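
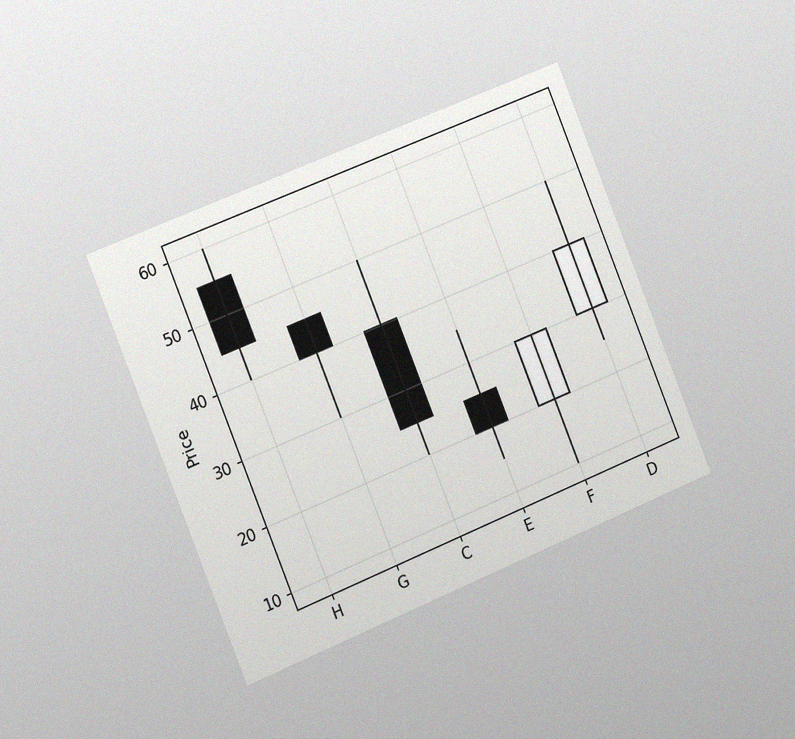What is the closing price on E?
The chart is tilted about 22° counter-clockwise and viewed slightly from the left, with some photo noise. The E candle closes at 20.

20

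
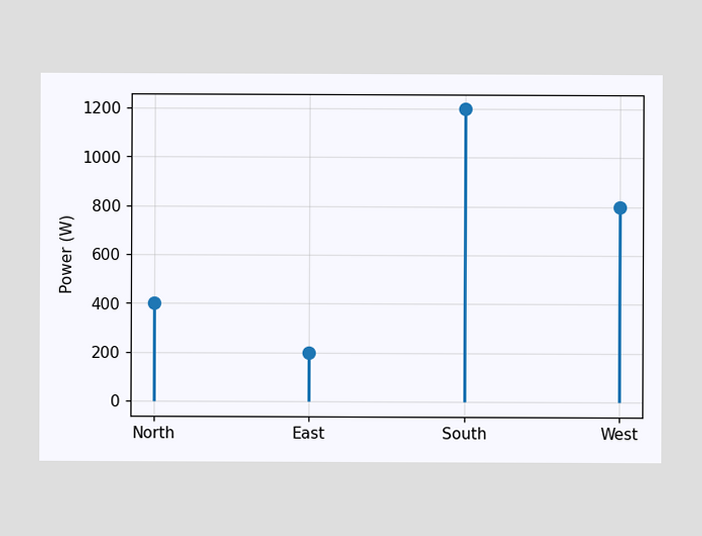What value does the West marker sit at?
800W

The West marker sits at 800W.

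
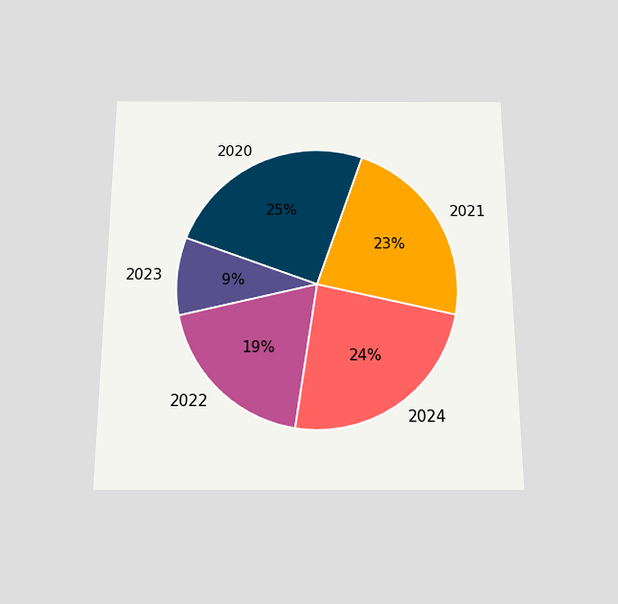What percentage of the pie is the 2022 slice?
The chart is viewed slightly from below. The 2022 slice takes up 19% of the pie.

19%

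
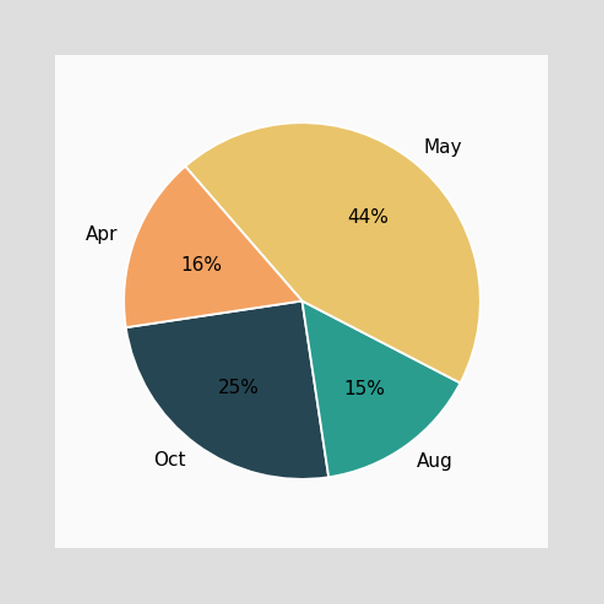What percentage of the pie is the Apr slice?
16%

The Apr slice takes up 16% of the pie.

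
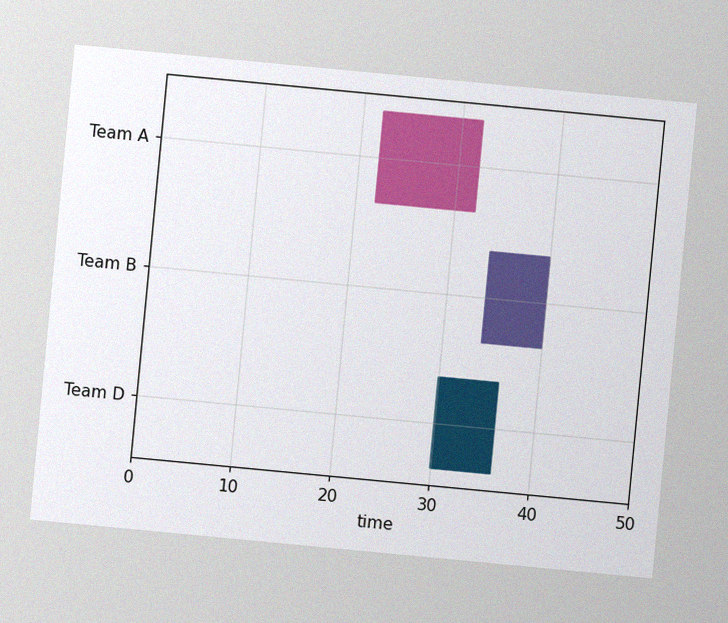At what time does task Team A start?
The chart is tilted about 5° clockwise, with some photo noise. The Team A bar begins at t=22.

22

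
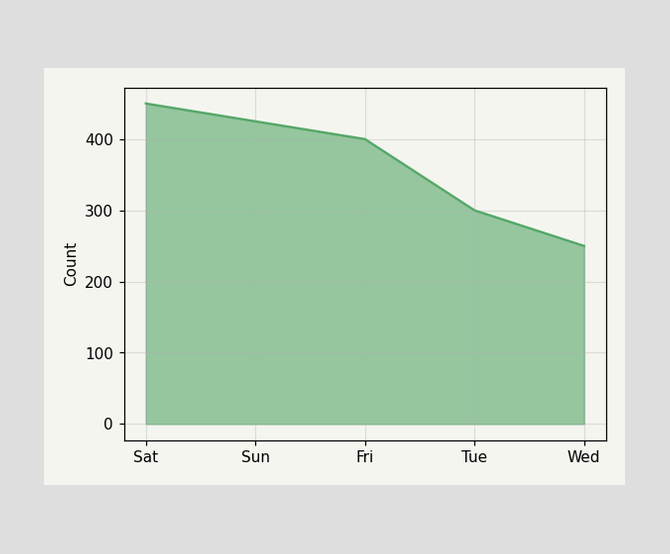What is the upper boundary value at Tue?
At Tue the upper boundary is at 300.

300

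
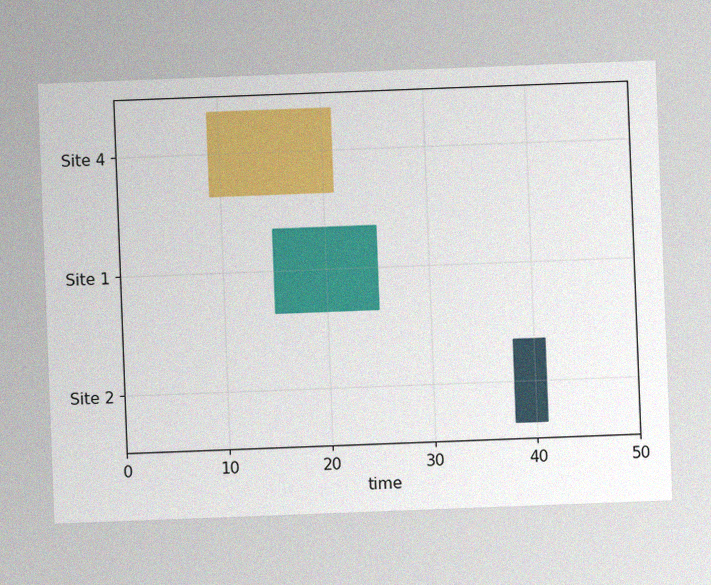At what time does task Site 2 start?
The chart is tilted about 2° counter-clockwise, with some photo noise. The Site 2 bar begins at t=38.

38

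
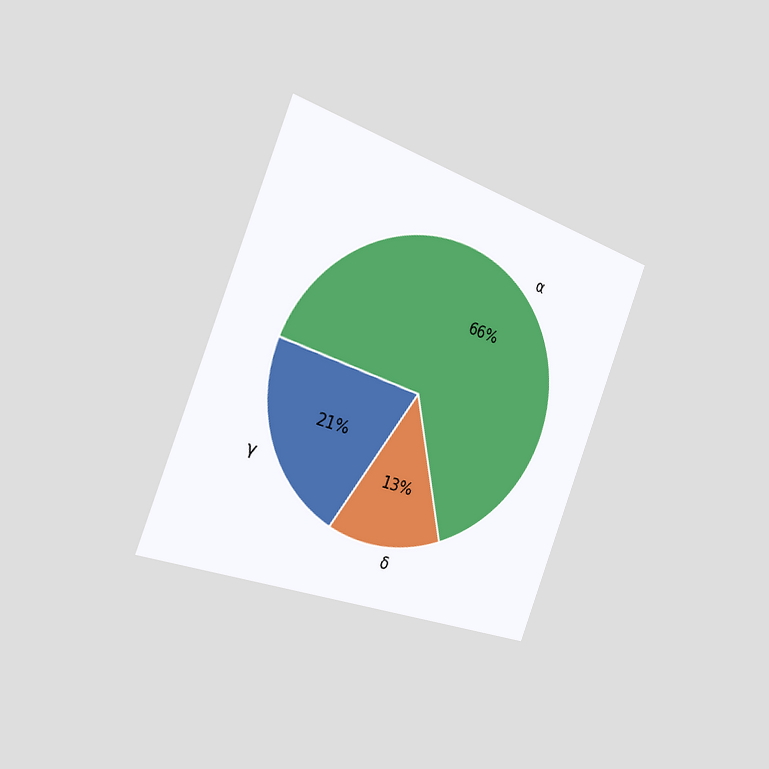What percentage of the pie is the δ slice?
The chart is tilted about 21° clockwise and viewed slightly from the left. The δ slice takes up 13% of the pie.

13%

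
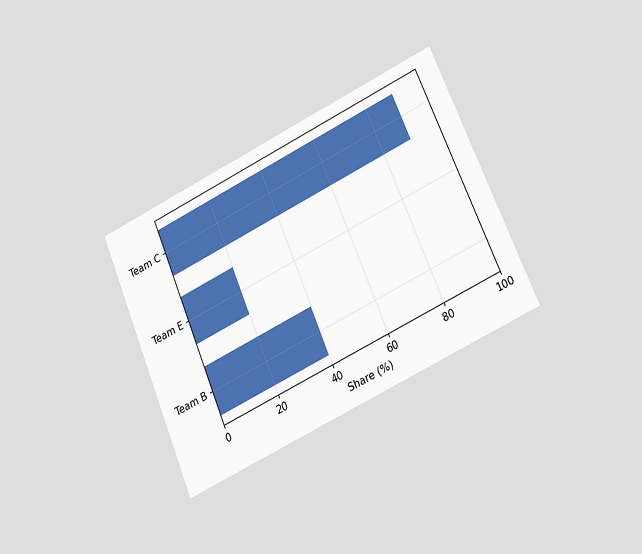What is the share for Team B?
The chart is tilted about 23° counter-clockwise and viewed at a slight angle. Reading along the chart's x-axis, the Team B bar reaches 40%.

40%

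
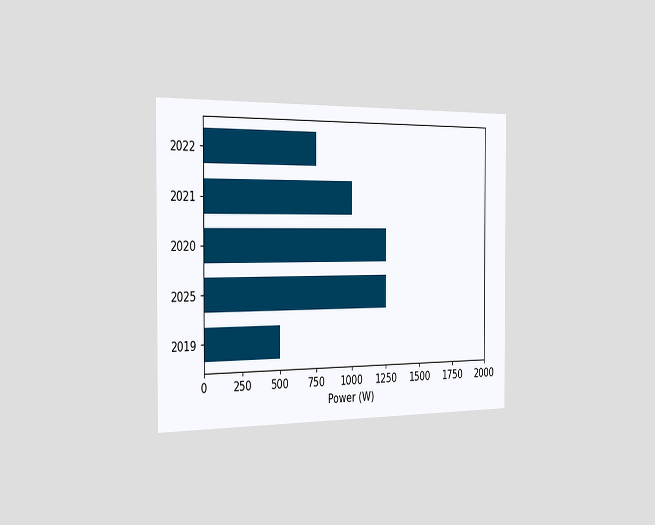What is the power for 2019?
The chart is viewed slightly from the left. Reading along the chart's x-axis, the 2019 bar reaches 500W.

500W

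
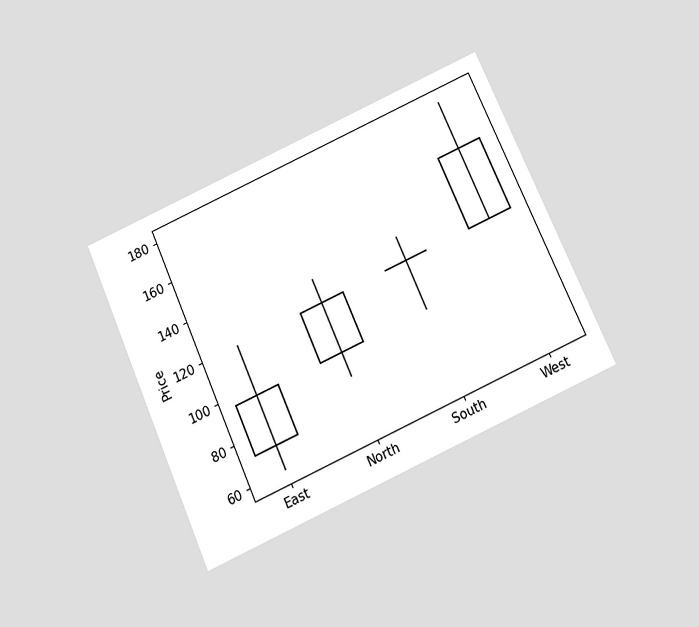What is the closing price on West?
The chart is tilted about 24° counter-clockwise and viewed slightly from below. The West candle closes at 156.

156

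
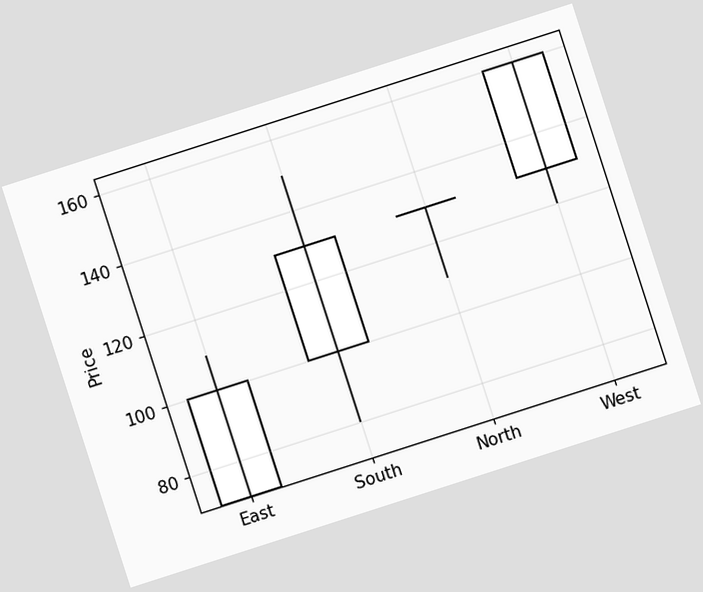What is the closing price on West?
160

The chart is tilted about 18° counter-clockwise. The West candle closes at 160.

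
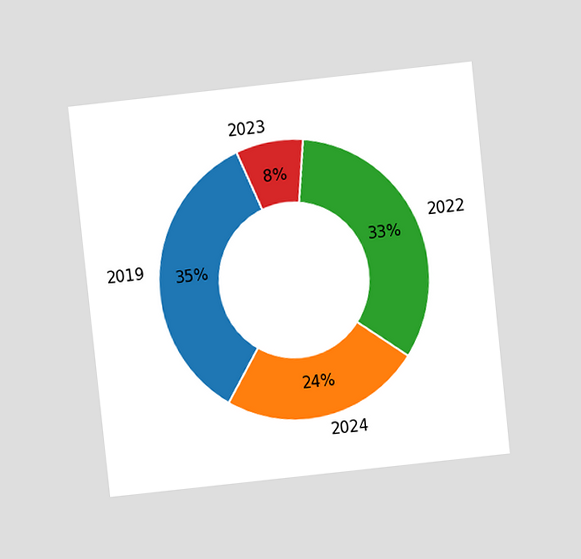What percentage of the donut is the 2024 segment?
The chart is tilted about 6° counter-clockwise and viewed at a slight angle. The 2024 segment takes up 24% of the ring.

24%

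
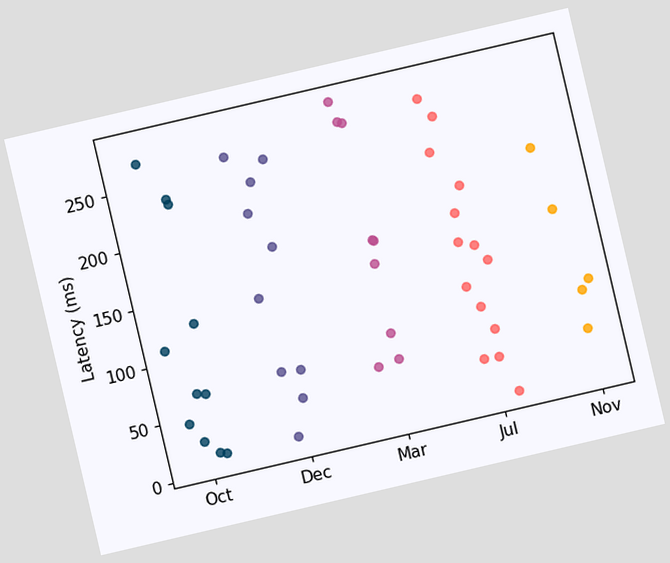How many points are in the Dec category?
The chart is tilted about 13° counter-clockwise. Counting the markers in the Dec column gives 10.

10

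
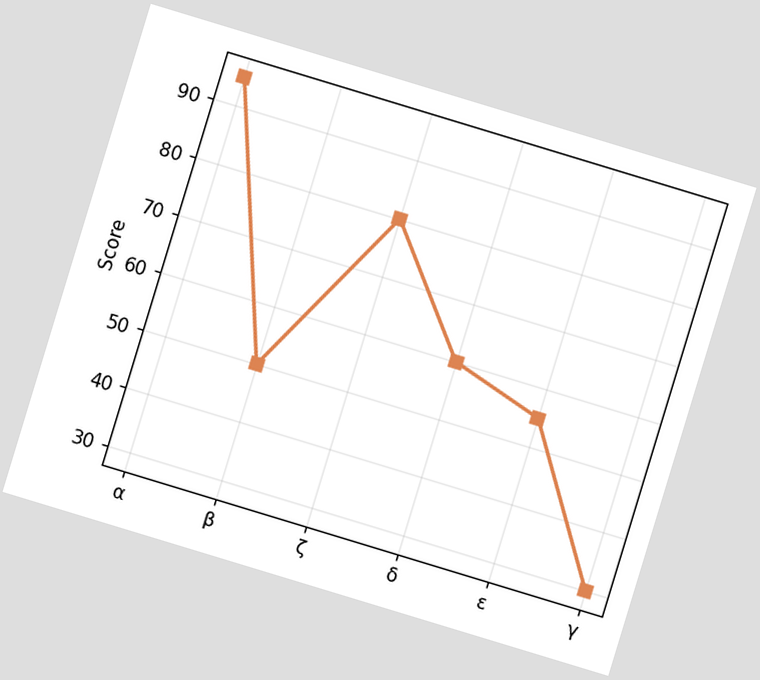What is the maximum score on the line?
95

The chart is tilted about 17° clockwise. The highest point is at α, and reading across to the y-axis gives 95.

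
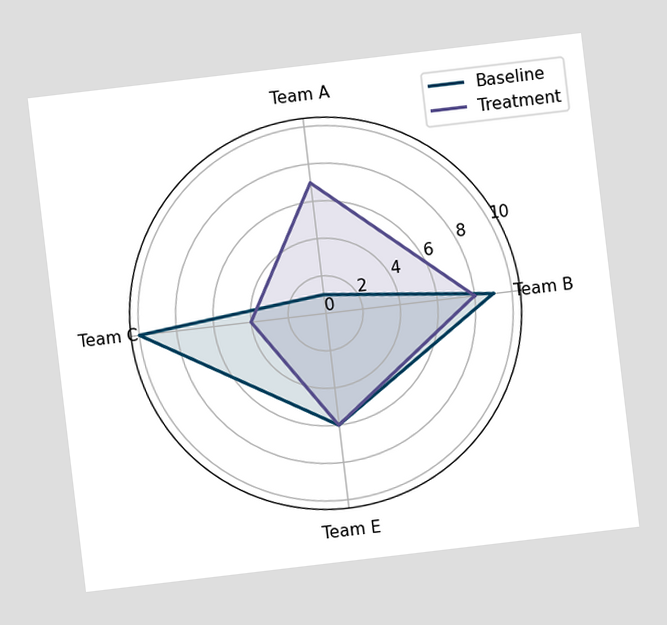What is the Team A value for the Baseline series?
1

The chart is tilted about 7° counter-clockwise. On the Team A axis, Baseline reaches 1.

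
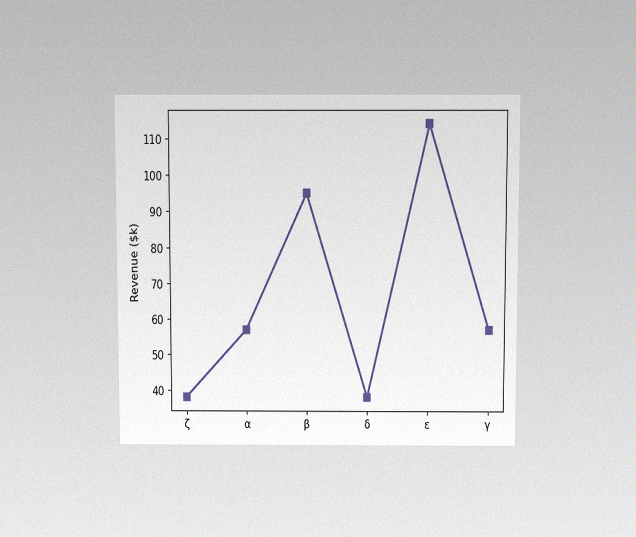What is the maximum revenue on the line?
$114k

The chart is viewed slightly from above, with some photo noise. The highest point is at ε, and reading across to the y-axis gives $114k.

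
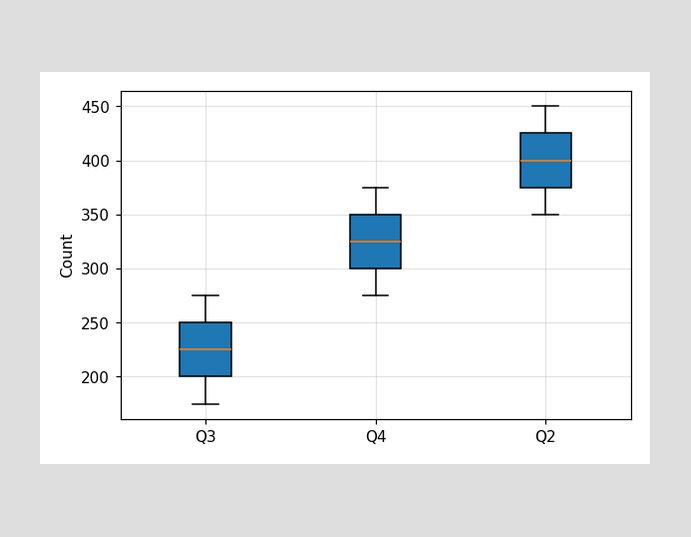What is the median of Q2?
The median line in the Q2 box sits at 400.

400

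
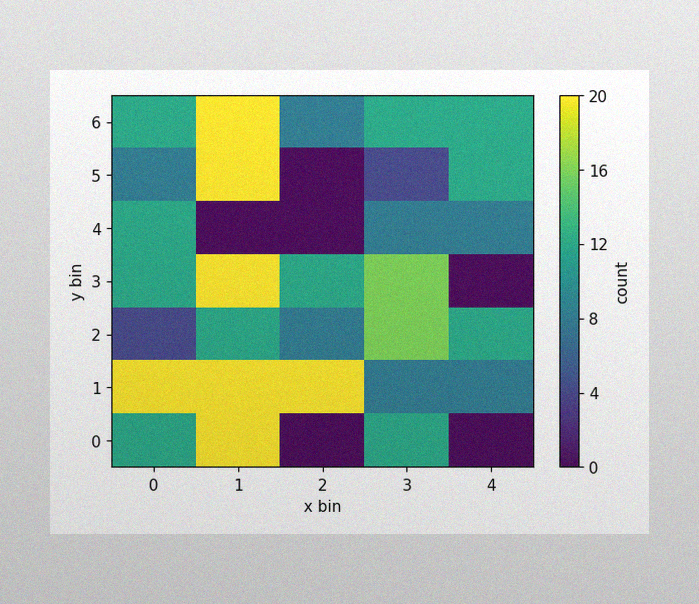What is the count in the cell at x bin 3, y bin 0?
The image has some photo noise and uneven lighting. Matching the cell (3, 0) against the colorbar gives 12.

12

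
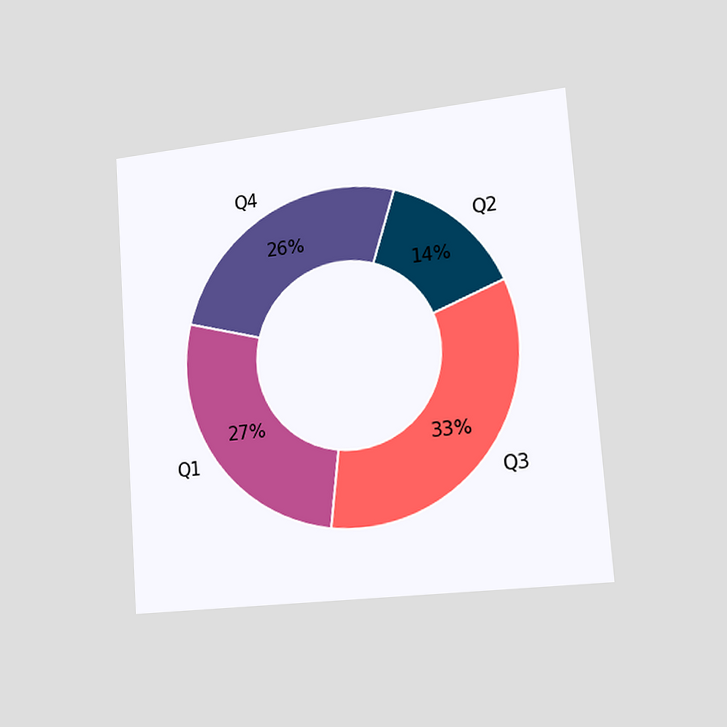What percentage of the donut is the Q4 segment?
26%

The chart is tilted about 4° counter-clockwise and viewed slightly from the right. The Q4 segment takes up 26% of the ring.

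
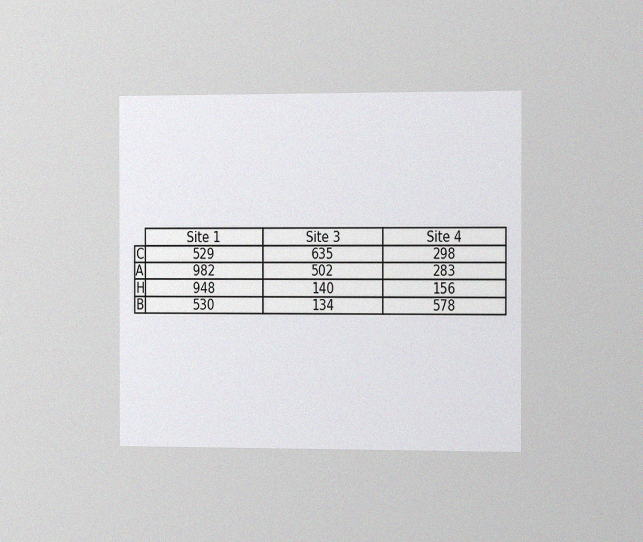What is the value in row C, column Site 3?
635

The chart is viewed slightly from the right, with some photo noise. The (C, Site 3) cell reads 635.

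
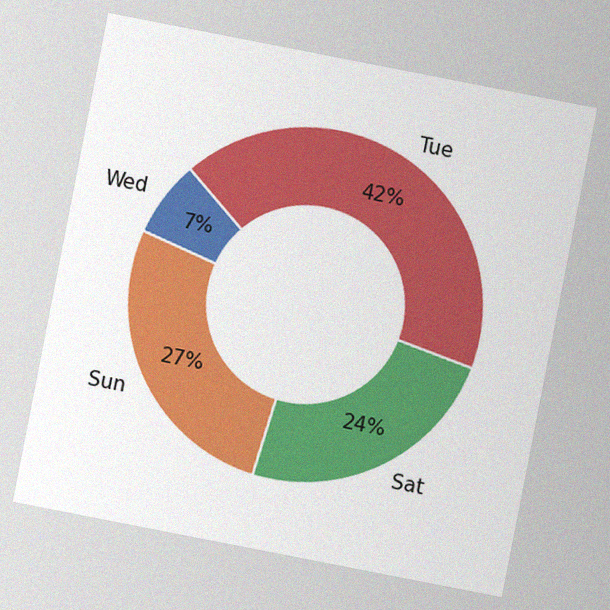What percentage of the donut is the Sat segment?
The chart is tilted about 11° clockwise, with some photo noise. The Sat segment takes up 24% of the ring.

24%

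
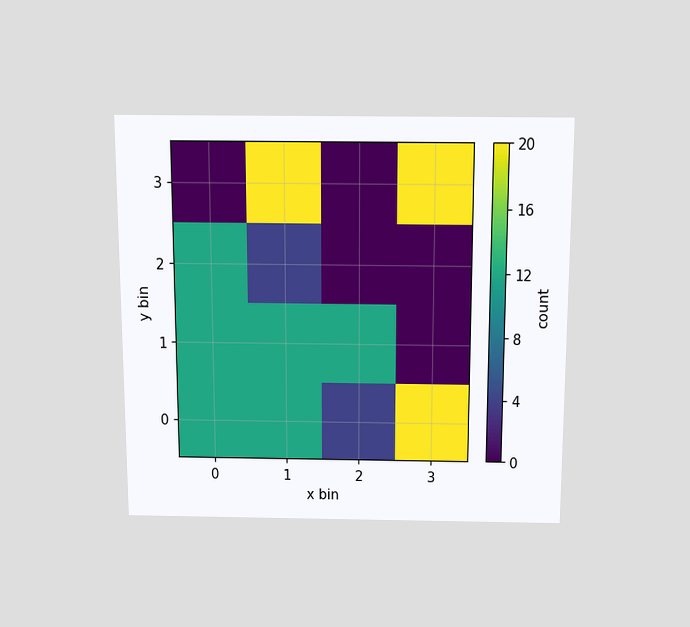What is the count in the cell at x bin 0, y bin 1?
The chart is viewed slightly from above. Matching the cell (0, 1) against the colorbar gives 12.

12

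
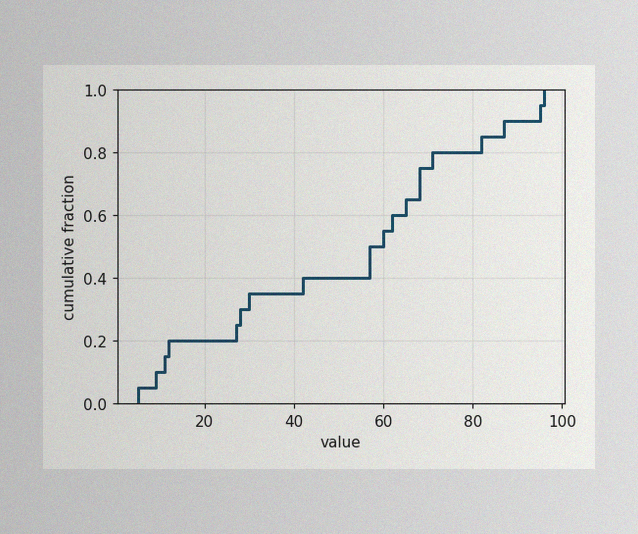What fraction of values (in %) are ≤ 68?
The image has some photo noise and uneven lighting. At x=68 the ECDF step is at 75%.

75%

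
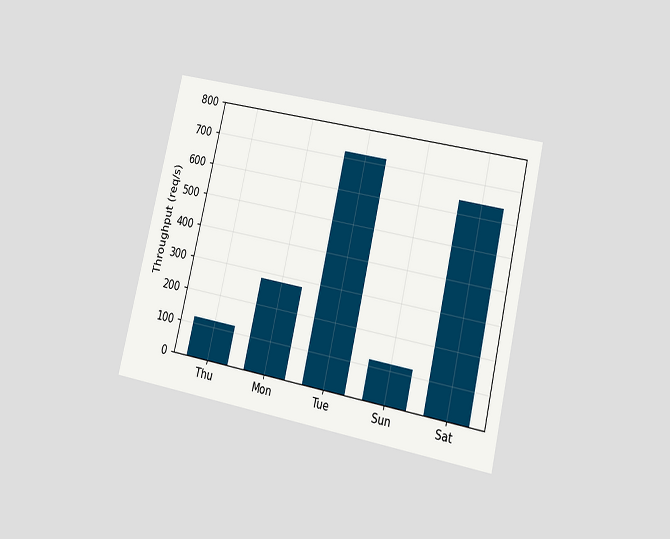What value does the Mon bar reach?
The chart is tilted about 13° clockwise and viewed at a slight angle. Reading along the chart's y-axis, the Mon bar reaches 280req/s.

280req/s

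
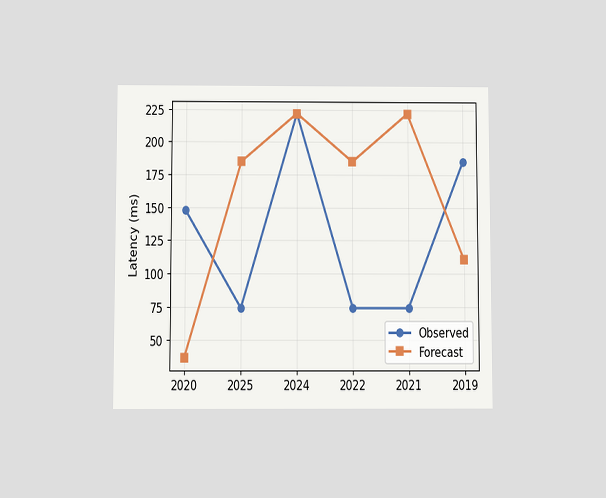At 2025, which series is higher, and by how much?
Forecast, by 111ms

The chart is viewed slightly from below. At 2025, Forecast sits above the other line by 111ms.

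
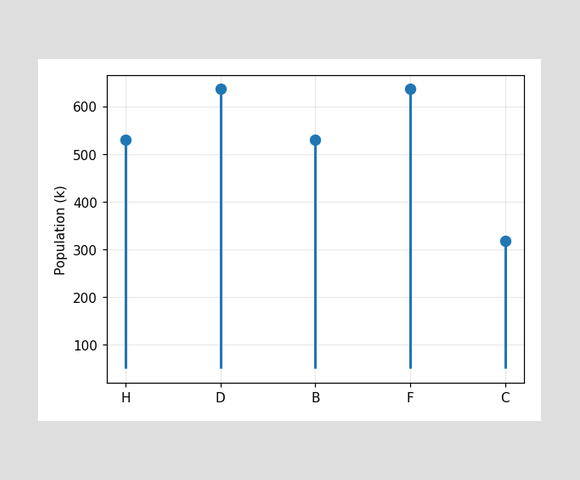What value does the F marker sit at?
The F marker sits at 636k.

636k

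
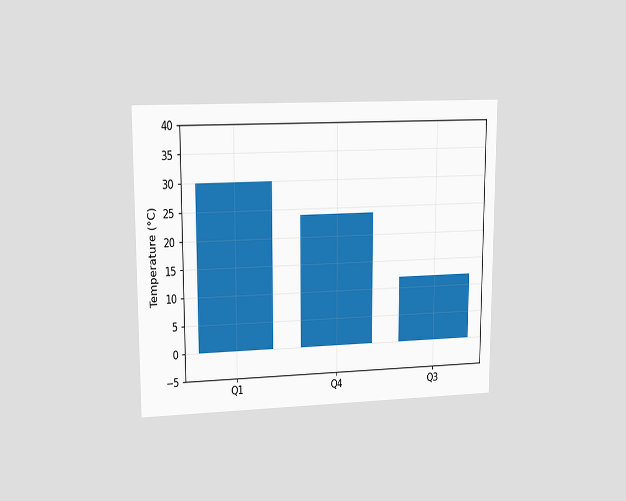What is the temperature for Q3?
12°C

The chart is viewed at a slight angle. Reading along the chart's y-axis, the Q3 bar reaches 12°C.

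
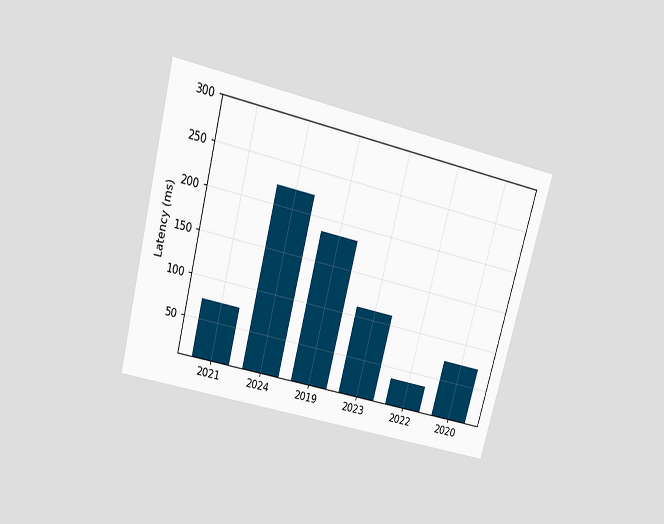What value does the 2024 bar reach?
The chart is tilted about 15° clockwise and viewed slightly from above. Reading along the chart's y-axis, the 2024 bar reaches 222ms.

222ms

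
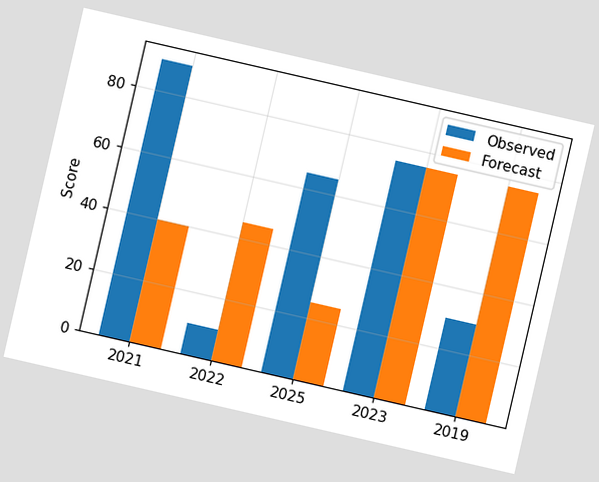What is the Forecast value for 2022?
The chart is tilted about 13° clockwise. The Forecast bar at 2022 reaches 45 on the y-axis.

45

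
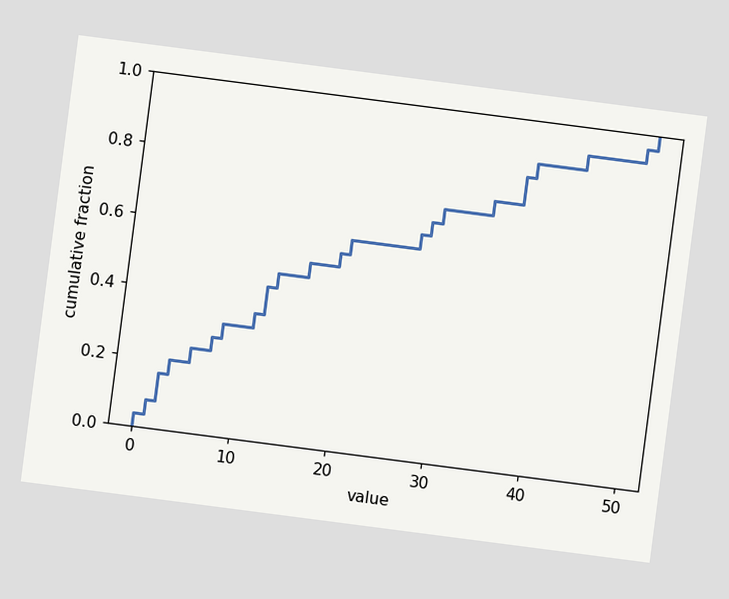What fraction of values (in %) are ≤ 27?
The chart is tilted about 7° clockwise. At x=27 the ECDF step is at 64%.

64%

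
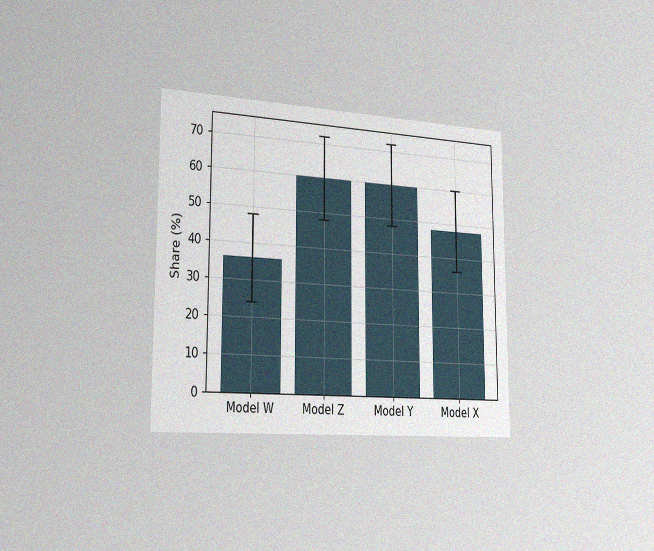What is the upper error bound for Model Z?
72%

The chart is viewed slightly from the left, with some photo noise. The Model Z bar's upper whisker reaches 72%.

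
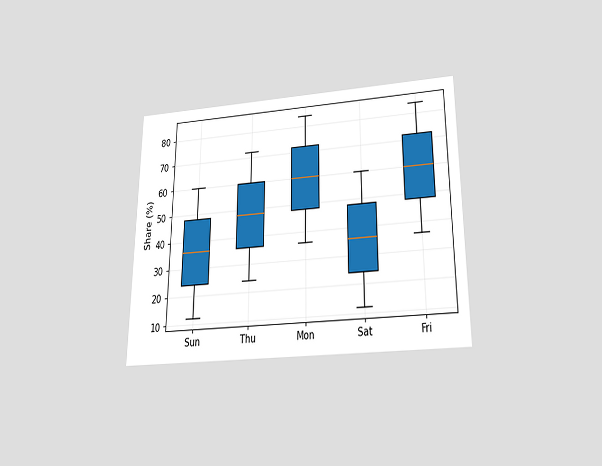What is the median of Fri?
60%

The chart is viewed slightly from below. The median line in the Fri box sits at 60%.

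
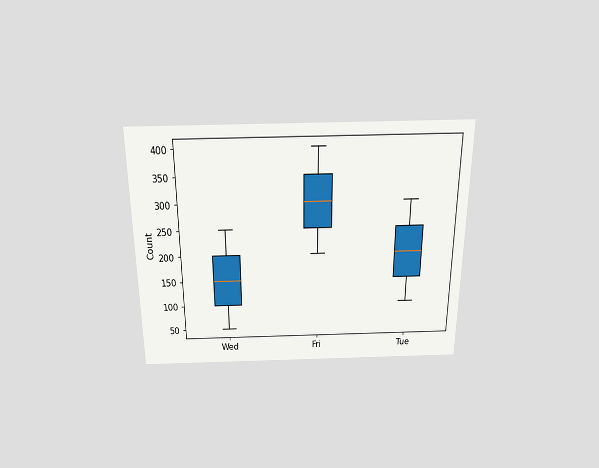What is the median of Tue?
200

The chart is viewed slightly from above. The median line in the Tue box sits at 200.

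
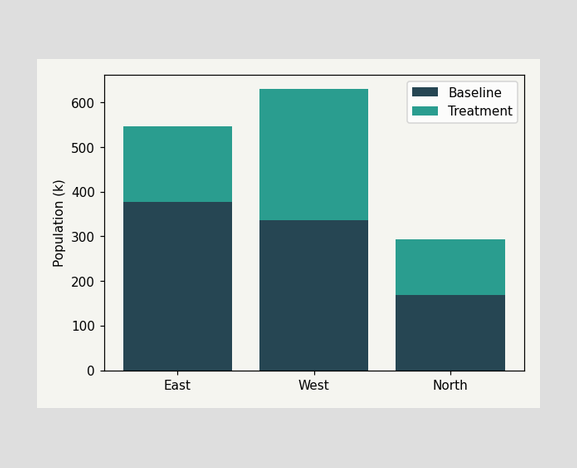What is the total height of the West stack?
630k

The West stack's top reaches 630k on the y-axis.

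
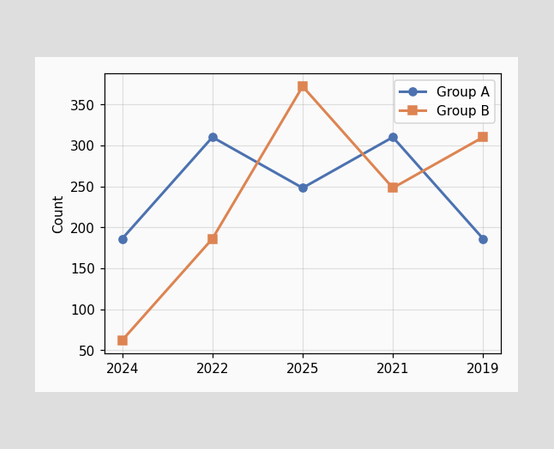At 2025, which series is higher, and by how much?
Group B, by 124

At 2025, Group B sits above the other line by 124.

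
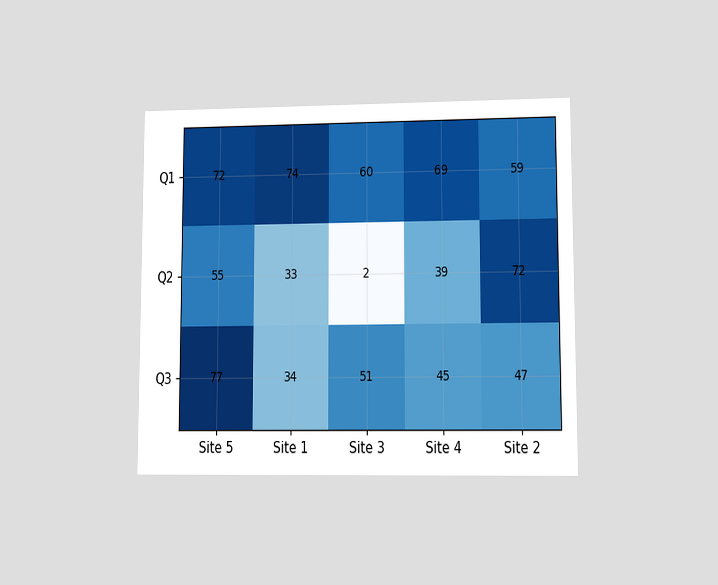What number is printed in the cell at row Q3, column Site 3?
The chart is viewed at a slight angle. The (Q3, Site 3) cell reads 51.

51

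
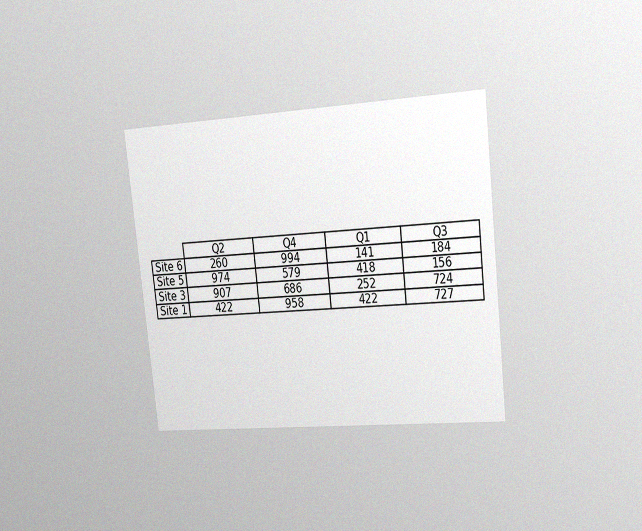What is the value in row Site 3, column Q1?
252

The chart is tilted about 6° counter-clockwise and viewed slightly from the right, with some photo noise. The (Site 3, Q1) cell reads 252.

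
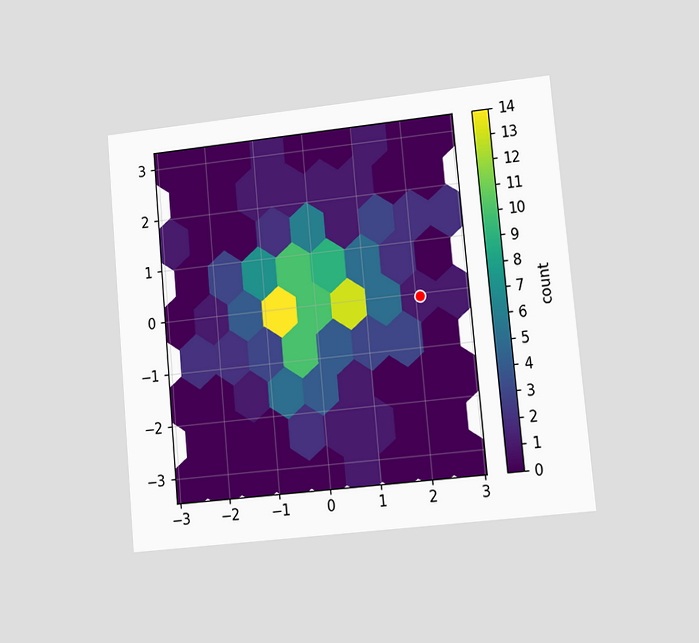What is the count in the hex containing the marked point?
1

The chart is tilted about 5° counter-clockwise and viewed at a slight angle. The marked hex reads 1 on the colorbar.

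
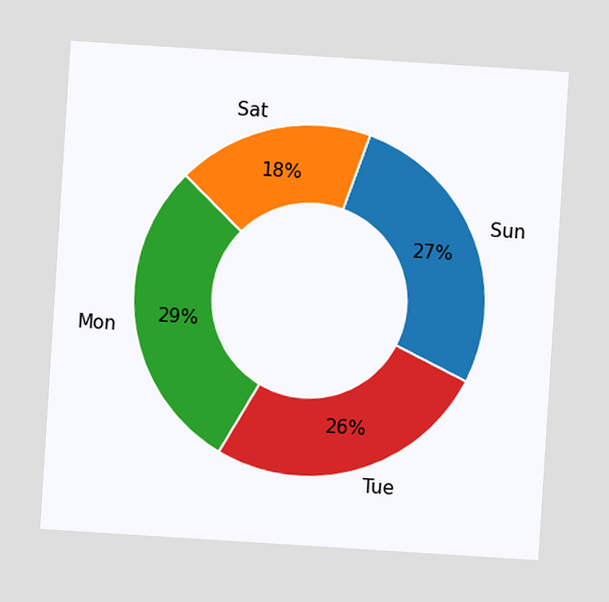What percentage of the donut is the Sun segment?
27%

The chart is tilted about 4° clockwise. The Sun segment takes up 27% of the ring.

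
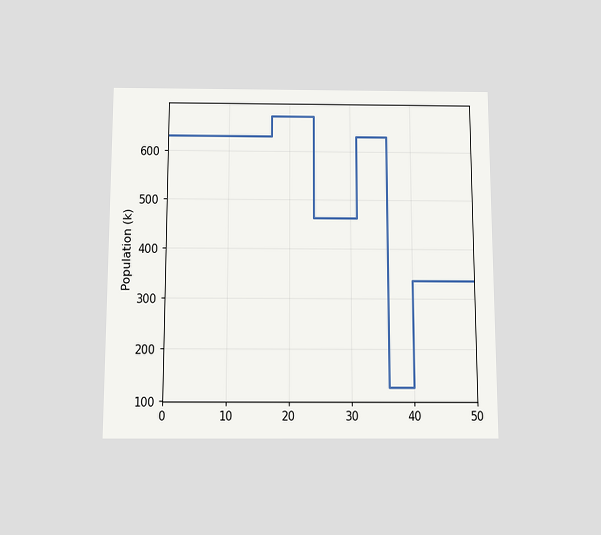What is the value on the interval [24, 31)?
The chart is viewed slightly from below. On [24, 31) the step sits at 462k.

462k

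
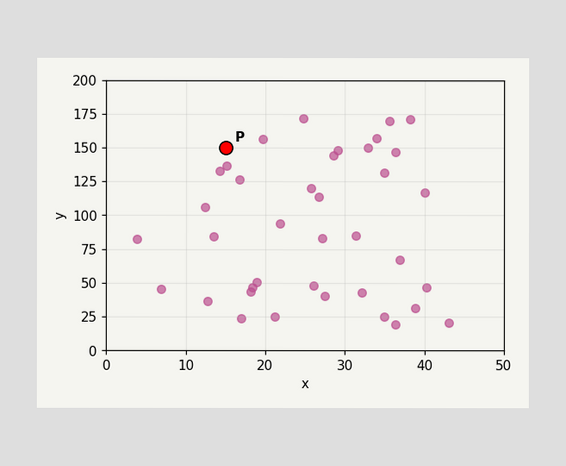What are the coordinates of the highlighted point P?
Following the gridlines from P to each axis, P sits at (15, 150).

(15, 150)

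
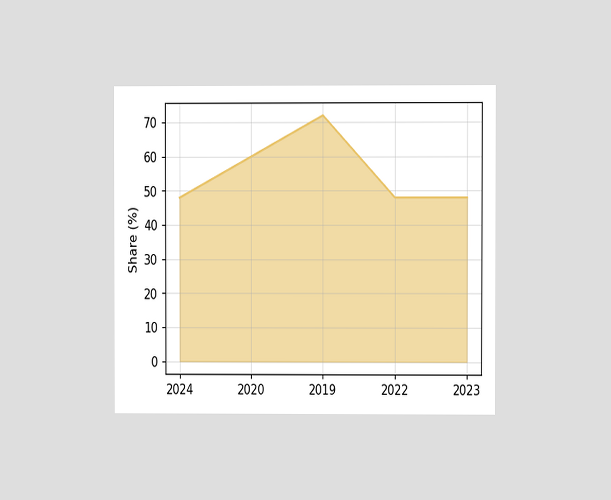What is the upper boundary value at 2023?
The chart is viewed at a slight angle. At 2023 the upper boundary is at 48%.

48%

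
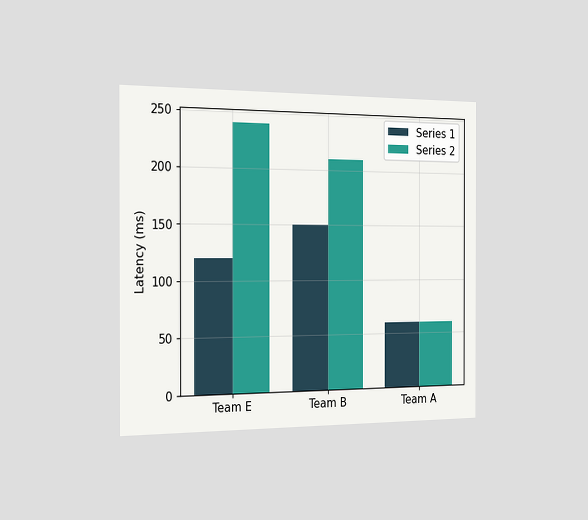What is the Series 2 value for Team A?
The chart is viewed slightly from the left. The Series 2 bar at Team A reaches 60ms on the y-axis.

60ms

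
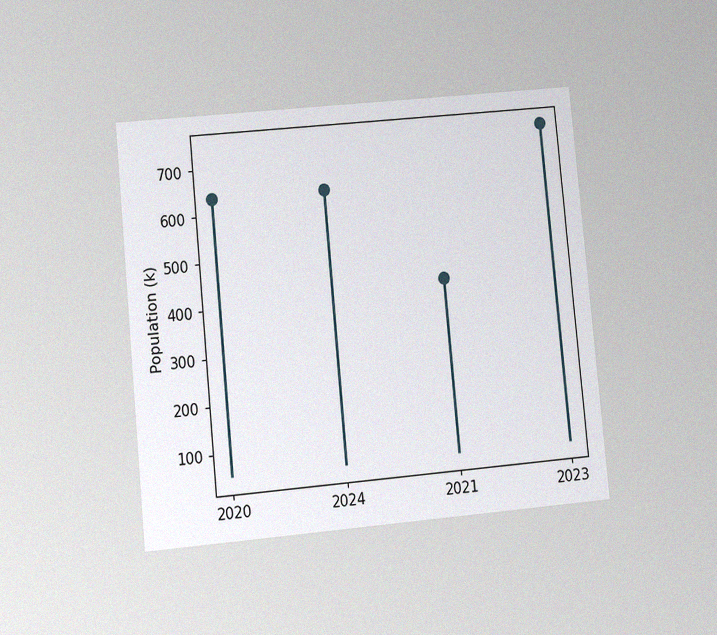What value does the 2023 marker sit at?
The chart is tilted about 5° counter-clockwise and viewed at a slight angle, with some photo noise. The 2023 marker sits at 742k.

742k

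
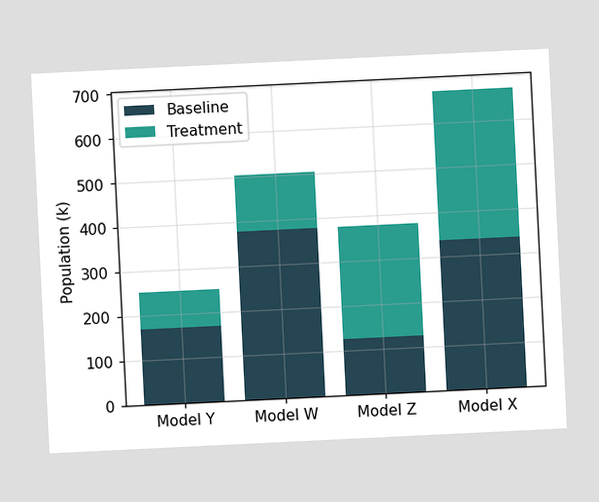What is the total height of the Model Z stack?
The chart is tilted about 3° counter-clockwise. The Model Z stack's top reaches 378k on the y-axis.

378k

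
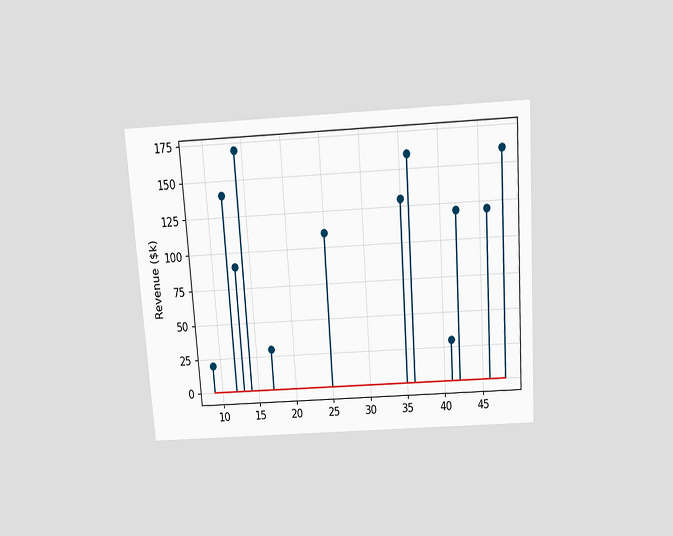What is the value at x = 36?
$160k

The chart is tilted about 4° counter-clockwise and viewed slightly from above. The stem at x=36 reaches $160k.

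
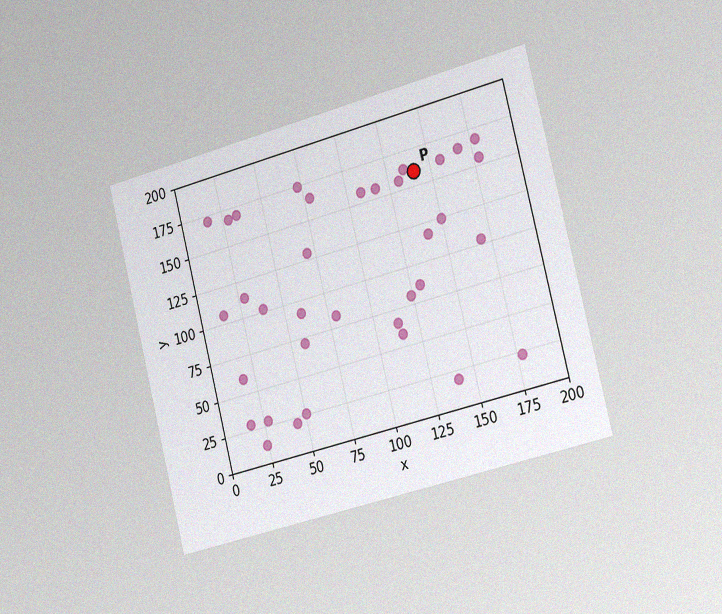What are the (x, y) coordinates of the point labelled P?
(140, 160)

The chart is tilted about 14° counter-clockwise and viewed slightly from the right, with some photo noise. Following the gridlines from P to each axis, P sits at (140, 160).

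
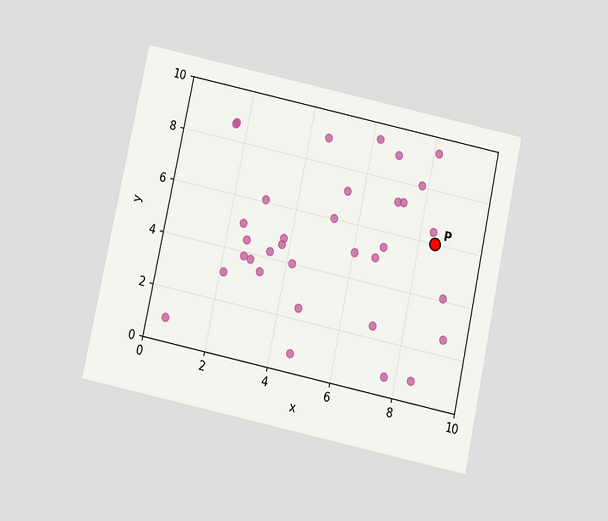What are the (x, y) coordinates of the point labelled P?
The chart is tilted about 12° clockwise and viewed slightly from below. Following the gridlines from P to each axis, P sits at (8.5, 6).

(8.5, 6)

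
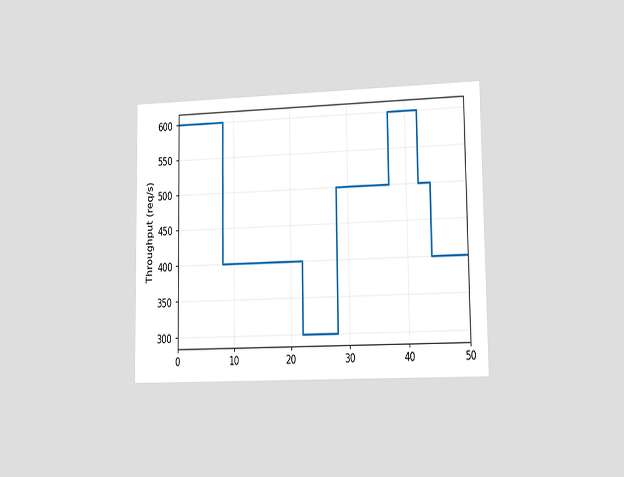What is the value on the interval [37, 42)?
600req/s

The chart is viewed slightly from the right. On [37, 42) the step sits at 600req/s.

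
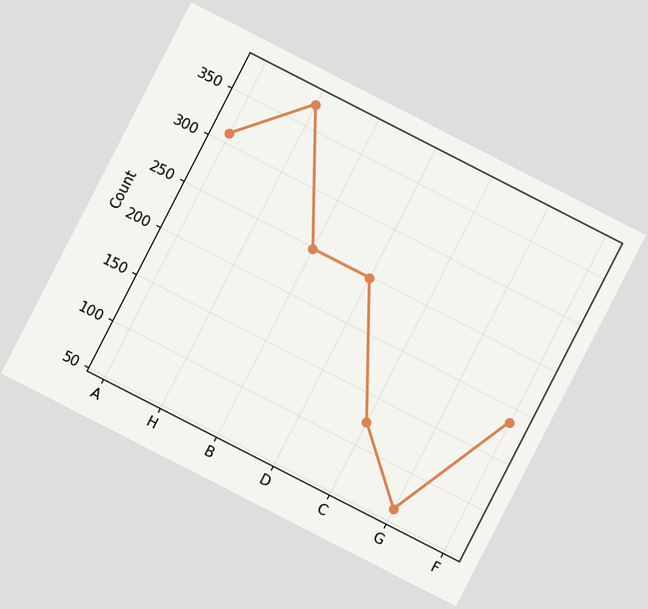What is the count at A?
310

The chart is tilted about 27° clockwise. At A, the line is at 310.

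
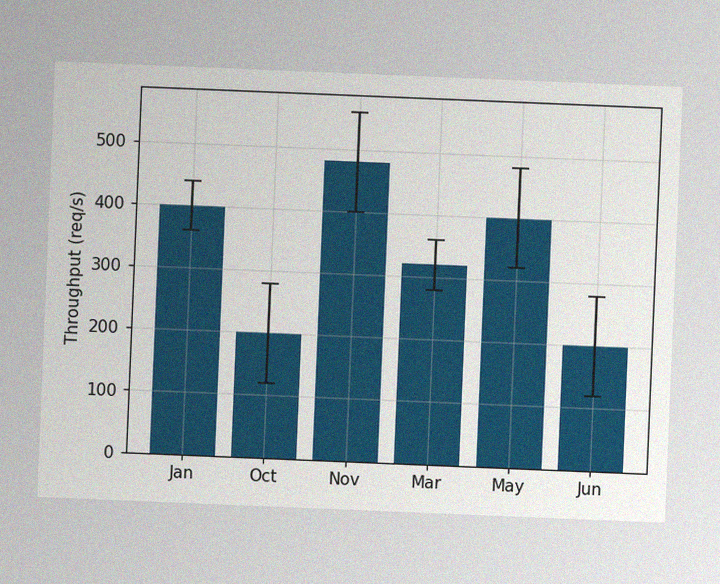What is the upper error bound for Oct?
280req/s

The chart is tilted about 2° clockwise, with some photo noise. The Oct bar's upper whisker reaches 280req/s.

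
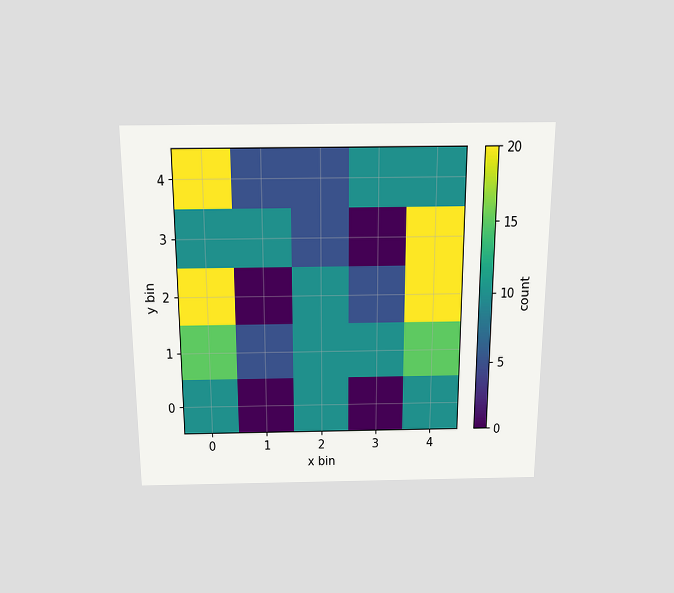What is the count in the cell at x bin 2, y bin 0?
10

The chart is viewed slightly from above. Matching the cell (2, 0) against the colorbar gives 10.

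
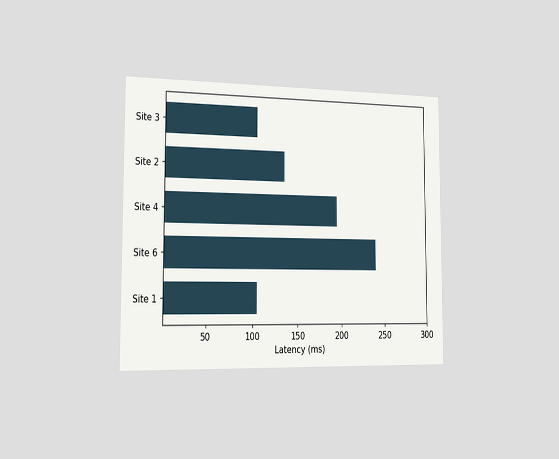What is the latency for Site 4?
The chart is viewed slightly from the left. Reading along the chart's x-axis, the Site 4 bar reaches 195ms.

195ms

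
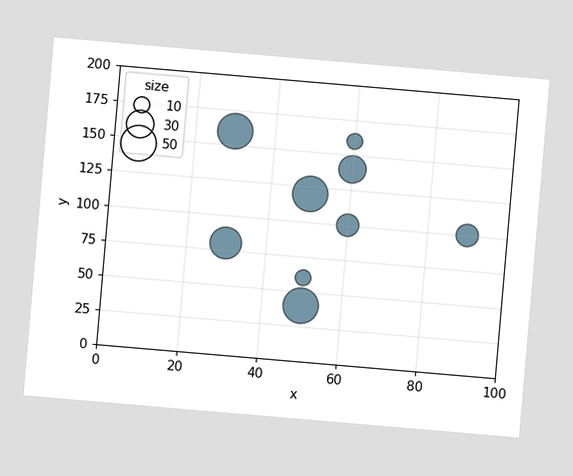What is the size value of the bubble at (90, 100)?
20

The chart is tilted about 5° clockwise. Matching the bubble at (90, 100) against the size legend gives 20.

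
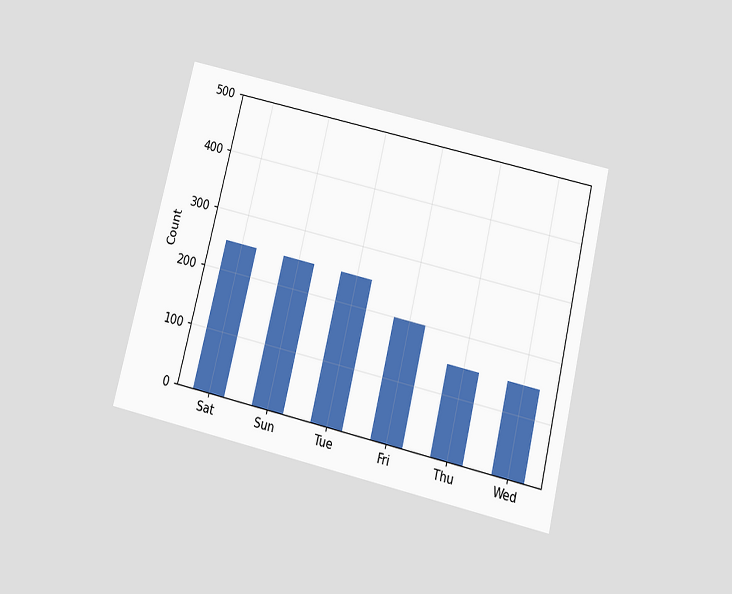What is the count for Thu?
150

The chart is tilted about 14° clockwise and viewed slightly from below. Reading along the chart's y-axis, the Thu bar reaches 150.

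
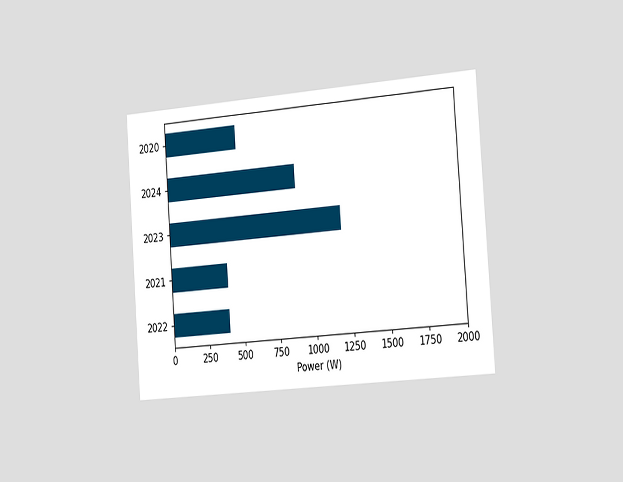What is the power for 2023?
The chart is tilted about 4° counter-clockwise and viewed slightly from the right. Reading along the chart's x-axis, the 2023 bar reaches 1200W.

1200W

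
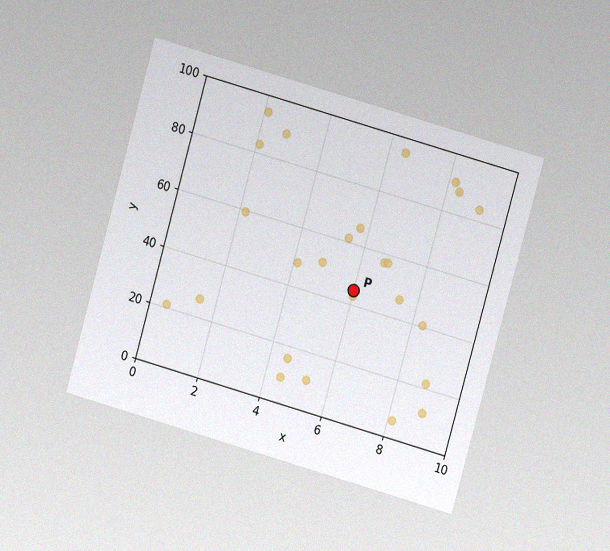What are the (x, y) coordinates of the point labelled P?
(6, 45)

The chart is tilted about 16° clockwise and viewed at a slight angle, with some photo noise. Following the gridlines from P to each axis, P sits at (6, 45).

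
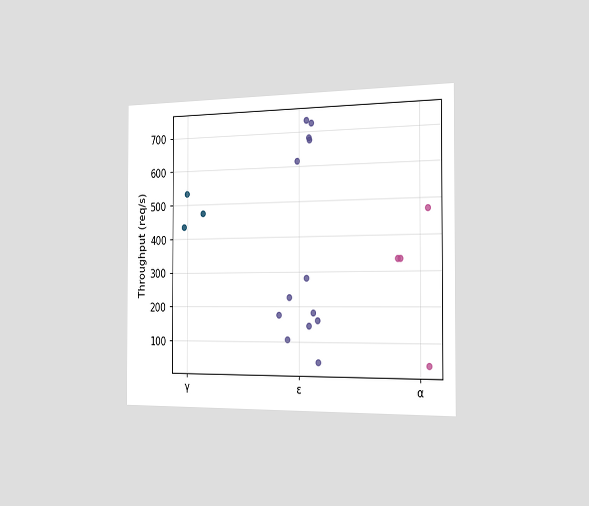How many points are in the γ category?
The chart is viewed slightly from the right. Counting the markers in the γ column gives 3.

3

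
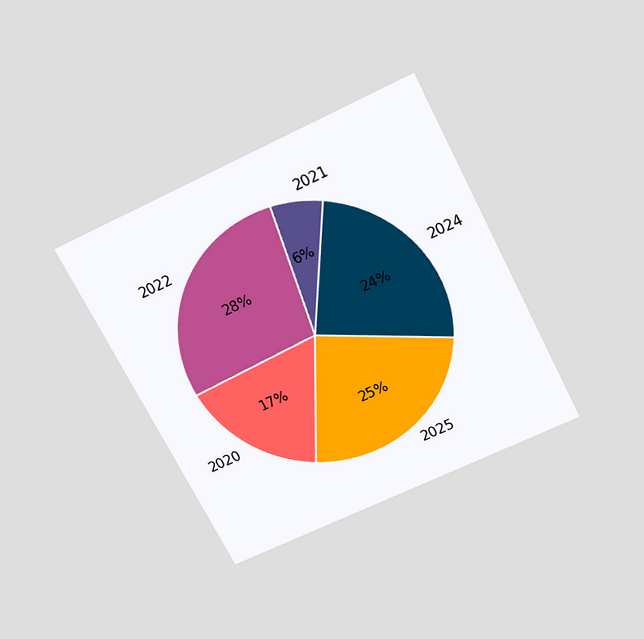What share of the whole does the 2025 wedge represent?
25%

The chart is tilted about 27° counter-clockwise and viewed slightly from above. The 2025 slice takes up 25% of the pie.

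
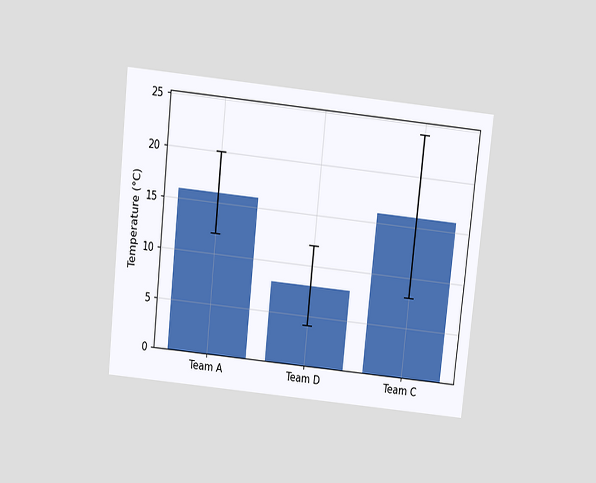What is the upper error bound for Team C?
The chart is tilted about 6° clockwise and viewed slightly from above. The Team C bar's upper whisker reaches 24°C.

24°C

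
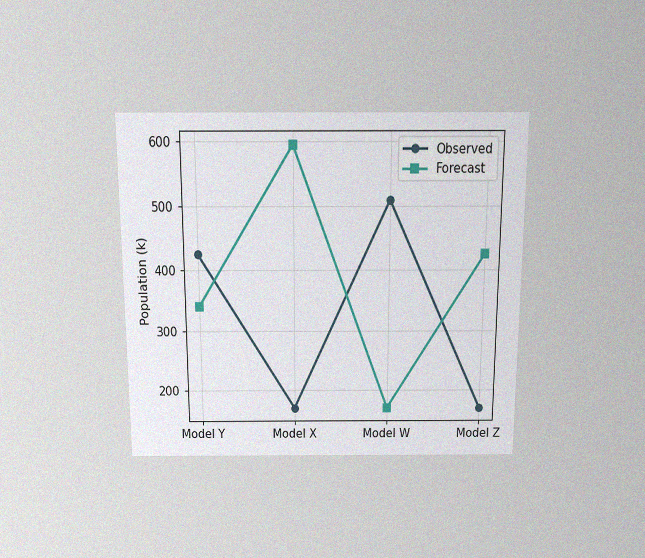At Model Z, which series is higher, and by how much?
The chart is viewed slightly from above, with some photo noise. At Model Z, Forecast sits above the other line by 255k.

Forecast, by 255k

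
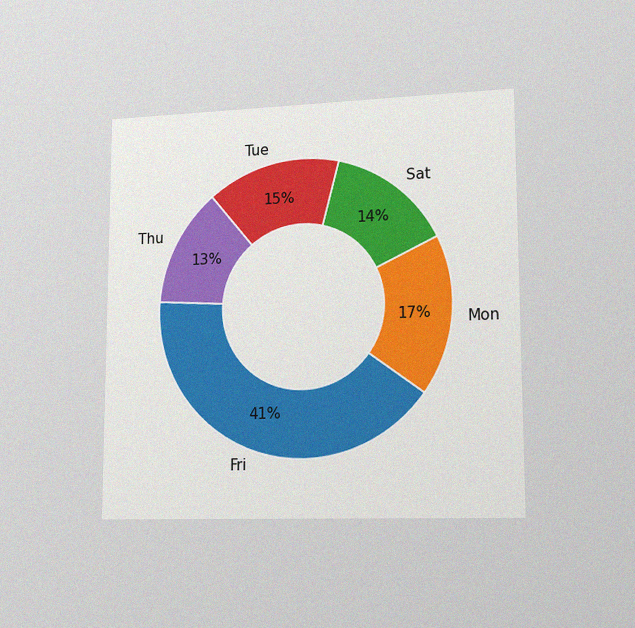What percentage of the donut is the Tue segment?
The chart is viewed slightly from the right, with some photo noise. The Tue segment takes up 15% of the ring.

15%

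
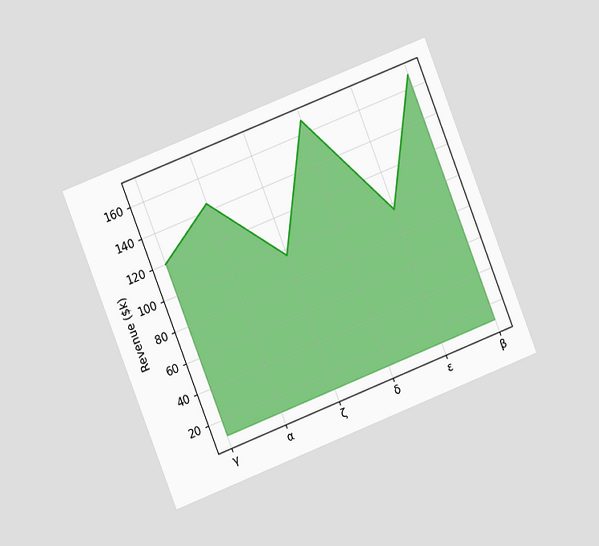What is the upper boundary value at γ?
$120k

The chart is tilted about 21° counter-clockwise and viewed slightly from the left. At γ the upper boundary is at $120k.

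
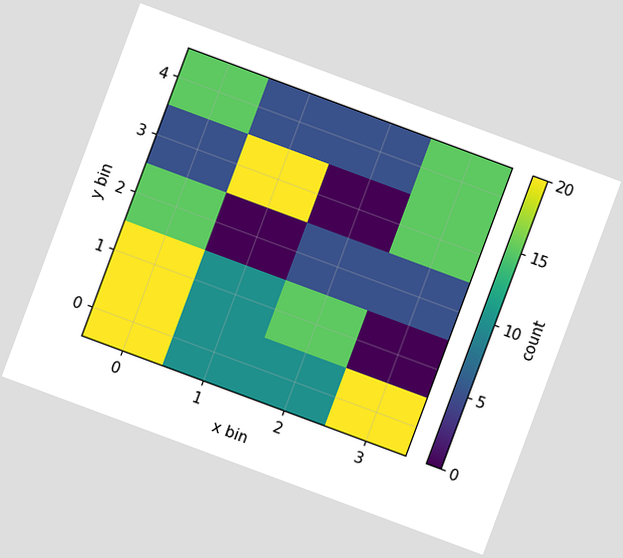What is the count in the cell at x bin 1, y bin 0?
10

The chart is tilted about 20° clockwise. Matching the cell (1, 0) against the colorbar gives 10.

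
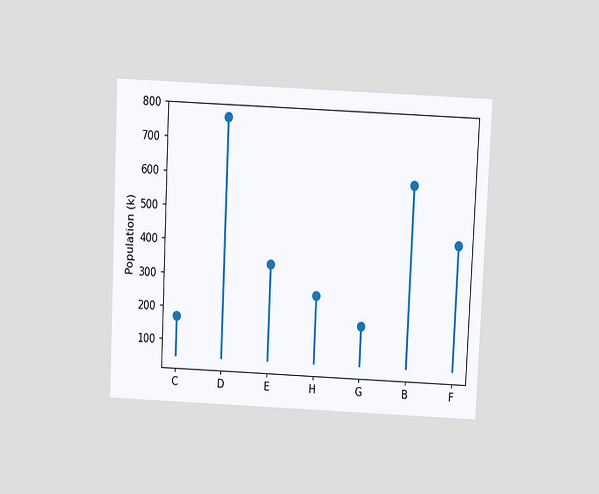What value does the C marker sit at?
The chart is tilted about 3° clockwise and viewed slightly from above. The C marker sits at 170k.

170k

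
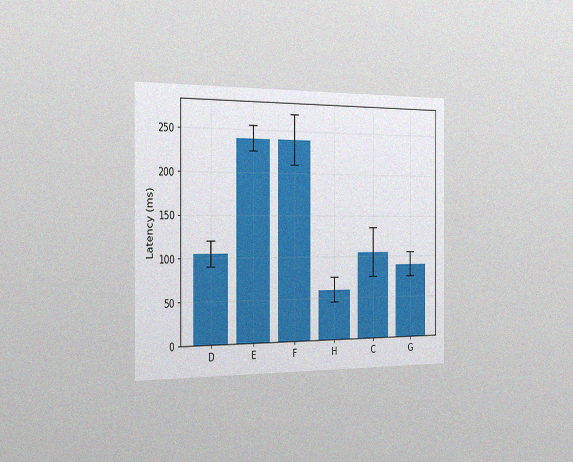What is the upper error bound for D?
120ms

The chart is viewed slightly from the left, with some photo noise. The D bar's upper whisker reaches 120ms.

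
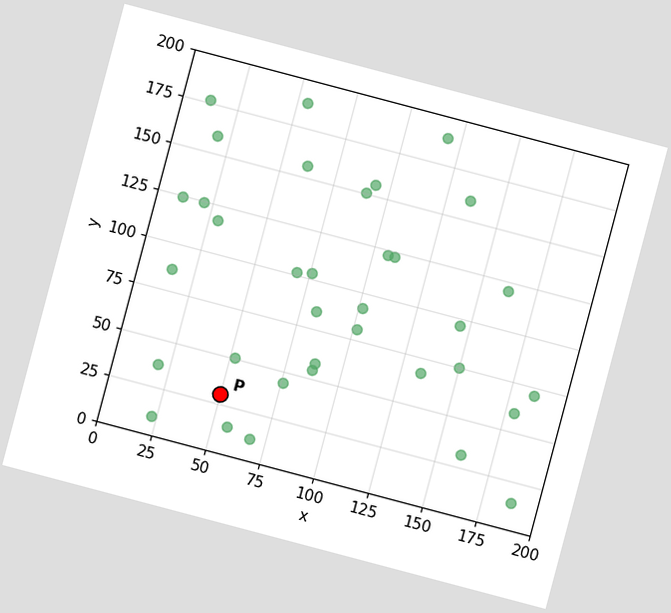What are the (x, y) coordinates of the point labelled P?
(50, 30)

The chart is tilted about 15° clockwise. Following the gridlines from P to each axis, P sits at (50, 30).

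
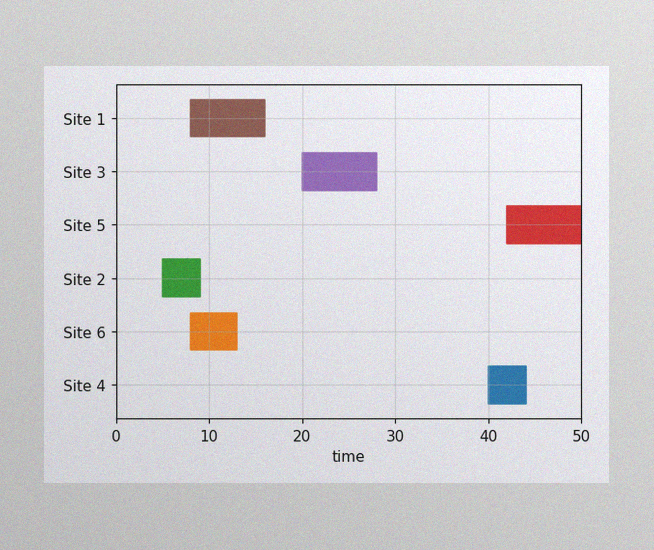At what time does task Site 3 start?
20

The image has some photo noise and uneven lighting. The Site 3 bar begins at t=20.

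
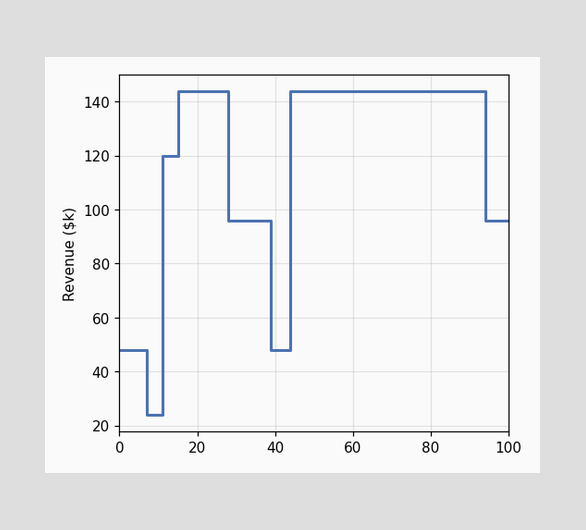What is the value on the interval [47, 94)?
$144k

On [47, 94) the step sits at $144k.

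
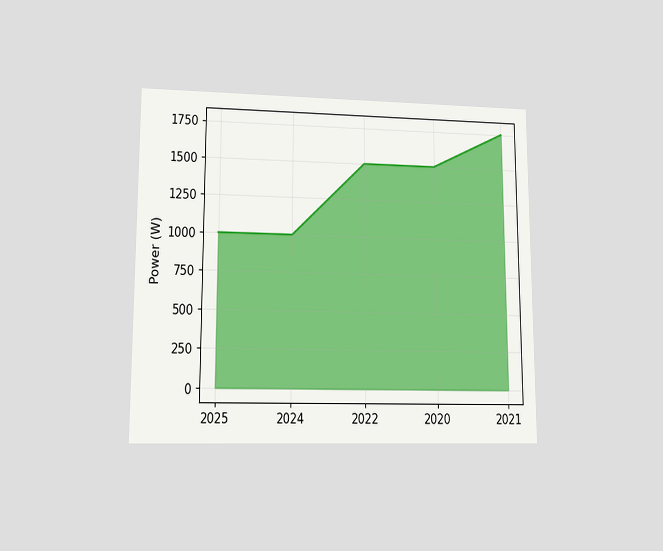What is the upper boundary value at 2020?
The chart is viewed at a slight angle. At 2020 the upper boundary is at 1500W.

1500W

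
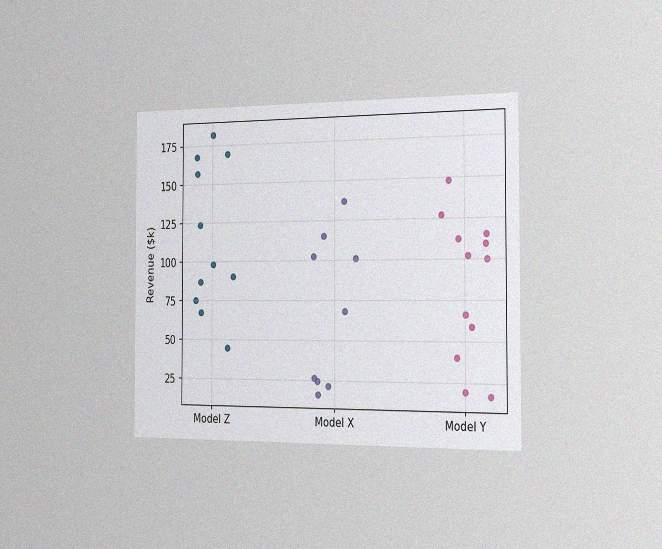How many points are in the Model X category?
9

The chart is viewed slightly from the right, with some photo noise. Counting the markers in the Model X column gives 9.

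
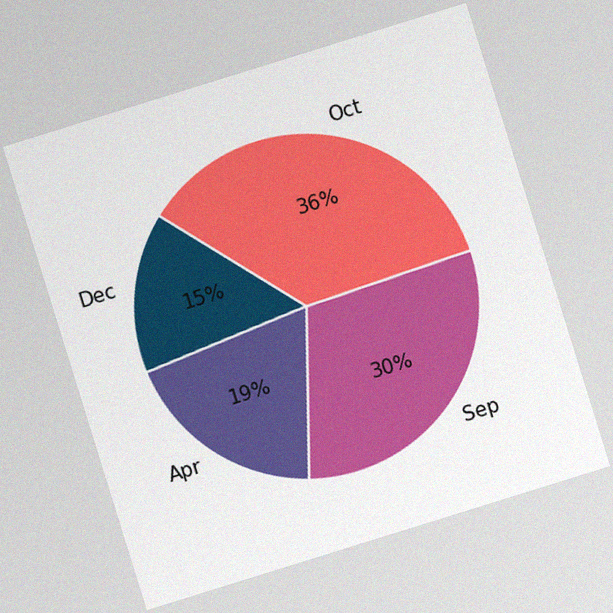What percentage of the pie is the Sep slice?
30%

The chart is tilted about 17° counter-clockwise, with some photo noise. The Sep slice takes up 30% of the pie.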